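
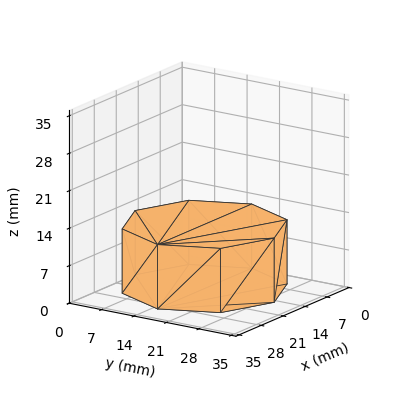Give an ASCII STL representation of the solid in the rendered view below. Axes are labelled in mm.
Reading the render: the shape is a regular 8-sided prism (a cylinder approximated with 8 flat sides), circumscribed radius ≈ 15 mm, height ≈ 12 mm (dimensions read to the nearest mm from the axis ticks). For the STL, each face is triangulated and given an outward normal.

solid part
  facet normal 0.0000 0.0000 -1.0000
    outer loop
      vertex 15.0 30.0 0.0
      vertex 25.6 25.6 0.0
      vertex 30.0 15.0 0.0
    endloop
  endfacet
  facet normal 0.0000 0.0000 -1.0000
    outer loop
      vertex 4.4 25.6 0.0
      vertex 15.0 30.0 0.0
      vertex 30.0 15.0 0.0
    endloop
  endfacet
  facet normal 0.0000 0.0000 -1.0000
    outer loop
      vertex 0.0 15.0 0.0
      vertex 4.4 25.6 0.0
      vertex 30.0 15.0 0.0
    endloop
  endfacet
  facet normal 0.0000 0.0000 -1.0000
    outer loop
      vertex 4.4 4.4 0.0
      vertex 0.0 15.0 0.0
      vertex 30.0 15.0 0.0
    endloop
  endfacet
  facet normal 0.0000 0.0000 -1.0000
    outer loop
      vertex 15.0 0.0 0.0
      vertex 4.4 4.4 0.0
      vertex 30.0 15.0 0.0
    endloop
  endfacet
  facet normal 0.0000 0.0000 -1.0000
    outer loop
      vertex 25.6 4.4 0.0
      vertex 15.0 0.0 0.0
      vertex 30.0 15.0 0.0
    endloop
  endfacet
  facet normal 0.0000 0.0000 1.0000
    outer loop
      vertex 30.0 15.0 12.0
      vertex 25.6 25.6 12.0
      vertex 15.0 30.0 12.0
    endloop
  endfacet
  facet normal 0.0000 0.0000 1.0000
    outer loop
      vertex 30.0 15.0 12.0
      vertex 15.0 30.0 12.0
      vertex 4.4 25.6 12.0
    endloop
  endfacet
  facet normal 0.0000 0.0000 1.0000
    outer loop
      vertex 30.0 15.0 12.0
      vertex 4.4 25.6 12.0
      vertex 0.0 15.0 12.0
    endloop
  endfacet
  facet normal 0.0000 0.0000 1.0000
    outer loop
      vertex 30.0 15.0 12.0
      vertex 0.0 15.0 12.0
      vertex 4.4 4.4 12.0
    endloop
  endfacet
  facet normal 0.0000 0.0000 1.0000
    outer loop
      vertex 30.0 15.0 12.0
      vertex 4.4 4.4 12.0
      vertex 15.0 0.0 12.0
    endloop
  endfacet
  facet normal 0.0000 0.0000 1.0000
    outer loop
      vertex 30.0 15.0 12.0
      vertex 15.0 0.0 12.0
      vertex 25.6 4.4 12.0
    endloop
  endfacet
  facet normal 0.9236 0.3834 0.0000
    outer loop
      vertex 30.0 15.0 0.0
      vertex 25.6 25.6 0.0
      vertex 25.6 25.6 12.0
    endloop
  endfacet
  facet normal 0.9236 0.3834 0.0000
    outer loop
      vertex 30.0 15.0 0.0
      vertex 25.6 25.6 12.0
      vertex 30.0 15.0 12.0
    endloop
  endfacet
  facet normal 0.3834 0.9236 0.0000
    outer loop
      vertex 25.6 25.6 0.0
      vertex 15.0 30.0 0.0
      vertex 15.0 30.0 12.0
    endloop
  endfacet
  facet normal 0.3834 0.9236 0.0000
    outer loop
      vertex 25.6 25.6 0.0
      vertex 15.0 30.0 12.0
      vertex 25.6 25.6 12.0
    endloop
  endfacet
  facet normal -0.3834 0.9236 0.0000
    outer loop
      vertex 15.0 30.0 0.0
      vertex 4.4 25.6 0.0
      vertex 4.4 25.6 12.0
    endloop
  endfacet
  facet normal -0.3834 0.9236 0.0000
    outer loop
      vertex 15.0 30.0 0.0
      vertex 4.4 25.6 12.0
      vertex 15.0 30.0 12.0
    endloop
  endfacet
  facet normal -0.9236 0.3834 0.0000
    outer loop
      vertex 4.4 25.6 0.0
      vertex 0.0 15.0 0.0
      vertex 0.0 15.0 12.0
    endloop
  endfacet
  facet normal -0.9236 0.3834 0.0000
    outer loop
      vertex 4.4 25.6 0.0
      vertex 0.0 15.0 12.0
      vertex 4.4 25.6 12.0
    endloop
  endfacet
  facet normal -0.9236 -0.3834 0.0000
    outer loop
      vertex 0.0 15.0 0.0
      vertex 4.4 4.4 0.0
      vertex 4.4 4.4 12.0
    endloop
  endfacet
  facet normal -0.9236 -0.3834 0.0000
    outer loop
      vertex 0.0 15.0 0.0
      vertex 4.4 4.4 12.0
      vertex 0.0 15.0 12.0
    endloop
  endfacet
  facet normal -0.3834 -0.9236 0.0000
    outer loop
      vertex 4.4 4.4 0.0
      vertex 15.0 0.0 0.0
      vertex 15.0 0.0 12.0
    endloop
  endfacet
  facet normal -0.3834 -0.9236 0.0000
    outer loop
      vertex 4.4 4.4 0.0
      vertex 15.0 0.0 12.0
      vertex 4.4 4.4 12.0
    endloop
  endfacet
  facet normal 0.3834 -0.9236 0.0000
    outer loop
      vertex 15.0 0.0 0.0
      vertex 25.6 4.4 0.0
      vertex 25.6 4.4 12.0
    endloop
  endfacet
  facet normal 0.3834 -0.9236 0.0000
    outer loop
      vertex 15.0 0.0 0.0
      vertex 25.6 4.4 12.0
      vertex 15.0 0.0 12.0
    endloop
  endfacet
  facet normal 0.9236 -0.3834 0.0000
    outer loop
      vertex 25.6 4.4 0.0
      vertex 30.0 15.0 0.0
      vertex 30.0 15.0 12.0
    endloop
  endfacet
  facet normal 0.9236 -0.3834 0.0000
    outer loop
      vertex 25.6 4.4 0.0
      vertex 30.0 15.0 12.0
      vertex 25.6 4.4 12.0
    endloop
  endfacet
endsolid part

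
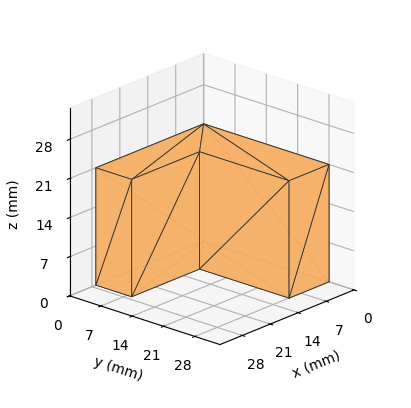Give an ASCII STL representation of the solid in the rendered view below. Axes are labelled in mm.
Reading the render: the shape is an L-shaped prism: outer 27 × 28 mm, arm thicknesses ≈ 8 mm (horizontal) and 10 mm (vertical), extruded 21 mm in z (dimensions read to the nearest mm from the axis ticks). For the STL, each face is triangulated and given an outward normal.

solid part
  facet normal 0.0000 0.0000 -1.0000
    outer loop
      vertex 27.0 8.0 0.0
      vertex 27.0 0.0 0.0
      vertex 0.0 0.0 0.0
    endloop
  endfacet
  facet normal 0.0000 0.0000 -1.0000
    outer loop
      vertex 10.0 8.0 0.0
      vertex 27.0 8.0 0.0
      vertex 0.0 0.0 0.0
    endloop
  endfacet
  facet normal 0.0000 0.0000 -1.0000
    outer loop
      vertex 10.0 28.0 0.0
      vertex 10.0 8.0 0.0
      vertex 0.0 0.0 0.0
    endloop
  endfacet
  facet normal 0.0000 0.0000 -1.0000
    outer loop
      vertex 0.0 28.0 0.0
      vertex 10.0 28.0 0.0
      vertex 0.0 0.0 0.0
    endloop
  endfacet
  facet normal 0.0000 0.0000 1.0000
    outer loop
      vertex 0.0 0.0 21.0
      vertex 27.0 0.0 21.0
      vertex 27.0 8.0 21.0
    endloop
  endfacet
  facet normal 0.0000 0.0000 1.0000
    outer loop
      vertex 0.0 0.0 21.0
      vertex 27.0 8.0 21.0
      vertex 10.0 8.0 21.0
    endloop
  endfacet
  facet normal 0.0000 0.0000 1.0000
    outer loop
      vertex 0.0 0.0 21.0
      vertex 10.0 8.0 21.0
      vertex 10.0 28.0 21.0
    endloop
  endfacet
  facet normal 0.0000 0.0000 1.0000
    outer loop
      vertex 0.0 0.0 21.0
      vertex 10.0 28.0 21.0
      vertex 0.0 28.0 21.0
    endloop
  endfacet
  facet normal 0.0000 -1.0000 0.0000
    outer loop
      vertex 0.0 0.0 0.0
      vertex 27.0 0.0 0.0
      vertex 27.0 0.0 21.0
    endloop
  endfacet
  facet normal 0.0000 -1.0000 0.0000
    outer loop
      vertex 0.0 0.0 0.0
      vertex 27.0 0.0 21.0
      vertex 0.0 0.0 21.0
    endloop
  endfacet
  facet normal 1.0000 0.0000 0.0000
    outer loop
      vertex 27.0 0.0 0.0
      vertex 27.0 8.0 0.0
      vertex 27.0 8.0 21.0
    endloop
  endfacet
  facet normal 1.0000 0.0000 0.0000
    outer loop
      vertex 27.0 0.0 0.0
      vertex 27.0 8.0 21.0
      vertex 27.0 0.0 21.0
    endloop
  endfacet
  facet normal 0.0000 1.0000 0.0000
    outer loop
      vertex 27.0 8.0 0.0
      vertex 10.0 8.0 0.0
      vertex 10.0 8.0 21.0
    endloop
  endfacet
  facet normal 0.0000 1.0000 0.0000
    outer loop
      vertex 27.0 8.0 0.0
      vertex 10.0 8.0 21.0
      vertex 27.0 8.0 21.0
    endloop
  endfacet
  facet normal 1.0000 0.0000 0.0000
    outer loop
      vertex 10.0 8.0 0.0
      vertex 10.0 28.0 0.0
      vertex 10.0 28.0 21.0
    endloop
  endfacet
  facet normal 1.0000 0.0000 0.0000
    outer loop
      vertex 10.0 8.0 0.0
      vertex 10.0 28.0 21.0
      vertex 10.0 8.0 21.0
    endloop
  endfacet
  facet normal 0.0000 1.0000 0.0000
    outer loop
      vertex 10.0 28.0 0.0
      vertex 0.0 28.0 0.0
      vertex 0.0 28.0 21.0
    endloop
  endfacet
  facet normal 0.0000 1.0000 0.0000
    outer loop
      vertex 10.0 28.0 0.0
      vertex 0.0 28.0 21.0
      vertex 10.0 28.0 21.0
    endloop
  endfacet
  facet normal -1.0000 0.0000 0.0000
    outer loop
      vertex 0.0 28.0 0.0
      vertex 0.0 0.0 0.0
      vertex 0.0 0.0 21.0
    endloop
  endfacet
  facet normal -1.0000 0.0000 0.0000
    outer loop
      vertex 0.0 28.0 0.0
      vertex 0.0 0.0 21.0
      vertex 0.0 28.0 21.0
    endloop
  endfacet
endsolid part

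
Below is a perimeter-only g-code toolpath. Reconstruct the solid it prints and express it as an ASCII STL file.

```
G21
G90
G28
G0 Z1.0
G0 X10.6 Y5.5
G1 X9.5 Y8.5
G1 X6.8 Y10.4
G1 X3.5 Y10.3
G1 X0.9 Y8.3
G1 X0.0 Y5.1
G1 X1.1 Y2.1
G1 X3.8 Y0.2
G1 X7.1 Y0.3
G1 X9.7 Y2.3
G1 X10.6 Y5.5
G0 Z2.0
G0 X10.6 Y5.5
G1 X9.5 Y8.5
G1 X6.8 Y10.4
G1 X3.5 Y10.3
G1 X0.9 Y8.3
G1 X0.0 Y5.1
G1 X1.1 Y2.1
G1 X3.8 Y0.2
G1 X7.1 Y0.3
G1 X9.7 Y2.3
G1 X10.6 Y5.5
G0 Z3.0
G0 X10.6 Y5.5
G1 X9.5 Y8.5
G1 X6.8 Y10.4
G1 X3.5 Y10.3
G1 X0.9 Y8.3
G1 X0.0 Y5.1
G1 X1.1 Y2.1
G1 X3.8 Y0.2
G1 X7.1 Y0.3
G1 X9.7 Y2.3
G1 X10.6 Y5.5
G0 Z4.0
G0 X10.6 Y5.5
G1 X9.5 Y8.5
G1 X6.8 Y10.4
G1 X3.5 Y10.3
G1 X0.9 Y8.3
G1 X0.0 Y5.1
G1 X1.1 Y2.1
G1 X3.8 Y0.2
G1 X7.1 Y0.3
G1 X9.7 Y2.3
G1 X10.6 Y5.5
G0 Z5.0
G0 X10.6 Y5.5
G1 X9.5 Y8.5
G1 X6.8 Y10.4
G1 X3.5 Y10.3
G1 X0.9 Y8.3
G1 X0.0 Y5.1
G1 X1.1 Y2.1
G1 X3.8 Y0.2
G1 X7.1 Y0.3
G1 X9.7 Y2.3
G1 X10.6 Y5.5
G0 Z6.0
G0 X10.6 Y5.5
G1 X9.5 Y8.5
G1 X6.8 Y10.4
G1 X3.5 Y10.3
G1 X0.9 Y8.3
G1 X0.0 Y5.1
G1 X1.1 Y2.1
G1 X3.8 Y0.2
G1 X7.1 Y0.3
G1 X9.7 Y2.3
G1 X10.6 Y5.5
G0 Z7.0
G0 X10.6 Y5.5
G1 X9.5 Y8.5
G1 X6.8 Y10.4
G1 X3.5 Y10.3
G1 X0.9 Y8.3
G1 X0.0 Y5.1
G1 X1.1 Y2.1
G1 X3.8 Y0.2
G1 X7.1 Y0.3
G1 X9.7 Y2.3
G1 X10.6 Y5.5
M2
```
solid part
  facet normal 0.0000 0.0000 -1.0000
    outer loop
      vertex 6.8 10.4 0.0
      vertex 9.5 8.5 0.0
      vertex 10.6 5.5 0.0
    endloop
  endfacet
  facet normal 0.0000 0.0000 -1.0000
    outer loop
      vertex 3.5 10.3 0.0
      vertex 6.8 10.4 0.0
      vertex 10.6 5.5 0.0
    endloop
  endfacet
  facet normal 0.0000 0.0000 -1.0000
    outer loop
      vertex 0.9 8.3 0.0
      vertex 3.5 10.3 0.0
      vertex 10.6 5.5 0.0
    endloop
  endfacet
  facet normal 0.0000 0.0000 -1.0000
    outer loop
      vertex 0.0 5.1 0.0
      vertex 0.9 8.3 0.0
      vertex 10.6 5.5 0.0
    endloop
  endfacet
  facet normal 0.0000 0.0000 -1.0000
    outer loop
      vertex 1.1 2.1 0.0
      vertex 0.0 5.1 0.0
      vertex 10.6 5.5 0.0
    endloop
  endfacet
  facet normal 0.0000 0.0000 -1.0000
    outer loop
      vertex 3.8 0.2 0.0
      vertex 1.1 2.1 0.0
      vertex 10.6 5.5 0.0
    endloop
  endfacet
  facet normal 0.0000 0.0000 -1.0000
    outer loop
      vertex 7.1 0.3 0.0
      vertex 3.8 0.2 0.0
      vertex 10.6 5.5 0.0
    endloop
  endfacet
  facet normal 0.0000 0.0000 -1.0000
    outer loop
      vertex 9.7 2.3 0.0
      vertex 7.1 0.3 0.0
      vertex 10.6 5.5 0.0
    endloop
  endfacet
  facet normal 0.0000 0.0000 1.0000
    outer loop
      vertex 10.6 5.5 7.0
      vertex 9.5 8.5 7.0
      vertex 6.8 10.4 7.0
    endloop
  endfacet
  facet normal 0.0000 0.0000 1.0000
    outer loop
      vertex 10.6 5.5 7.0
      vertex 6.8 10.4 7.0
      vertex 3.5 10.3 7.0
    endloop
  endfacet
  facet normal 0.0000 0.0000 1.0000
    outer loop
      vertex 10.6 5.5 7.0
      vertex 3.5 10.3 7.0
      vertex 0.9 8.3 7.0
    endloop
  endfacet
  facet normal 0.0000 0.0000 1.0000
    outer loop
      vertex 10.6 5.5 7.0
      vertex 0.9 8.3 7.0
      vertex 0.0 5.1 7.0
    endloop
  endfacet
  facet normal 0.0000 0.0000 1.0000
    outer loop
      vertex 10.6 5.5 7.0
      vertex 0.0 5.1 7.0
      vertex 1.1 2.1 7.0
    endloop
  endfacet
  facet normal 0.0000 0.0000 1.0000
    outer loop
      vertex 10.6 5.5 7.0
      vertex 1.1 2.1 7.0
      vertex 3.8 0.2 7.0
    endloop
  endfacet
  facet normal 0.0000 0.0000 1.0000
    outer loop
      vertex 10.6 5.5 7.0
      vertex 3.8 0.2 7.0
      vertex 7.1 0.3 7.0
    endloop
  endfacet
  facet normal 0.0000 0.0000 1.0000
    outer loop
      vertex 10.6 5.5 7.0
      vertex 7.1 0.3 7.0
      vertex 9.7 2.3 7.0
    endloop
  endfacet
  facet normal 0.9389 0.3443 0.0000
    outer loop
      vertex 10.6 5.5 0.0
      vertex 9.5 8.5 0.0
      vertex 9.5 8.5 7.0
    endloop
  endfacet
  facet normal 0.9389 0.3443 0.0000
    outer loop
      vertex 10.6 5.5 0.0
      vertex 9.5 8.5 7.0
      vertex 10.6 5.5 7.0
    endloop
  endfacet
  facet normal 0.5755 0.8178 0.0000
    outer loop
      vertex 9.5 8.5 0.0
      vertex 6.8 10.4 0.0
      vertex 6.8 10.4 7.0
    endloop
  endfacet
  facet normal 0.5755 0.8178 0.0000
    outer loop
      vertex 9.5 8.5 0.0
      vertex 6.8 10.4 7.0
      vertex 9.5 8.5 7.0
    endloop
  endfacet
  facet normal -0.0303 0.9995 0.0000
    outer loop
      vertex 6.8 10.4 0.0
      vertex 3.5 10.3 0.0
      vertex 3.5 10.3 7.0
    endloop
  endfacet
  facet normal -0.0303 0.9995 0.0000
    outer loop
      vertex 6.8 10.4 0.0
      vertex 3.5 10.3 7.0
      vertex 6.8 10.4 7.0
    endloop
  endfacet
  facet normal -0.6097 0.7926 0.0000
    outer loop
      vertex 3.5 10.3 0.0
      vertex 0.9 8.3 0.0
      vertex 0.9 8.3 7.0
    endloop
  endfacet
  facet normal -0.6097 0.7926 0.0000
    outer loop
      vertex 3.5 10.3 0.0
      vertex 0.9 8.3 7.0
      vertex 3.5 10.3 7.0
    endloop
  endfacet
  facet normal -0.9627 0.2707 0.0000
    outer loop
      vertex 0.9 8.3 0.0
      vertex 0.0 5.1 0.0
      vertex 0.0 5.1 7.0
    endloop
  endfacet
  facet normal -0.9627 0.2707 0.0000
    outer loop
      vertex 0.9 8.3 0.0
      vertex 0.0 5.1 7.0
      vertex 0.9 8.3 7.0
    endloop
  endfacet
  facet normal -0.9389 -0.3443 0.0000
    outer loop
      vertex 0.0 5.1 0.0
      vertex 1.1 2.1 0.0
      vertex 1.1 2.1 7.0
    endloop
  endfacet
  facet normal -0.9389 -0.3443 0.0000
    outer loop
      vertex 0.0 5.1 0.0
      vertex 1.1 2.1 7.0
      vertex 0.0 5.1 7.0
    endloop
  endfacet
  facet normal -0.5755 -0.8178 0.0000
    outer loop
      vertex 1.1 2.1 0.0
      vertex 3.8 0.2 0.0
      vertex 3.8 0.2 7.0
    endloop
  endfacet
  facet normal -0.5755 -0.8178 0.0000
    outer loop
      vertex 1.1 2.1 0.0
      vertex 3.8 0.2 7.0
      vertex 1.1 2.1 7.0
    endloop
  endfacet
  facet normal 0.0303 -0.9995 0.0000
    outer loop
      vertex 3.8 0.2 0.0
      vertex 7.1 0.3 0.0
      vertex 7.1 0.3 7.0
    endloop
  endfacet
  facet normal 0.0303 -0.9995 0.0000
    outer loop
      vertex 3.8 0.2 0.0
      vertex 7.1 0.3 7.0
      vertex 3.8 0.2 7.0
    endloop
  endfacet
  facet normal 0.6097 -0.7926 0.0000
    outer loop
      vertex 7.1 0.3 0.0
      vertex 9.7 2.3 0.0
      vertex 9.7 2.3 7.0
    endloop
  endfacet
  facet normal 0.6097 -0.7926 0.0000
    outer loop
      vertex 7.1 0.3 0.0
      vertex 9.7 2.3 7.0
      vertex 7.1 0.3 7.0
    endloop
  endfacet
  facet normal 0.9627 -0.2707 0.0000
    outer loop
      vertex 9.7 2.3 0.0
      vertex 10.6 5.5 0.0
      vertex 10.6 5.5 7.0
    endloop
  endfacet
  facet normal 0.9627 -0.2707 0.0000
    outer loop
      vertex 9.7 2.3 0.0
      vertex 10.6 5.5 7.0
      vertex 9.7 2.3 7.0
    endloop
  endfacet
endsolid part

The G0 Z moves step by Δz≈1.0 mm. Every layer's G1 loop is the same polygon, so the solid is a straight extrusion of it from z=0 to z≈7. Closing with flat bottom and top caps and triangulating gives 36 facets — a regular 10-sided prism (a cylinder approximated with 10 flat sides), circumscribed radius ≈ 5.3 mm, height ≈ 7 mm.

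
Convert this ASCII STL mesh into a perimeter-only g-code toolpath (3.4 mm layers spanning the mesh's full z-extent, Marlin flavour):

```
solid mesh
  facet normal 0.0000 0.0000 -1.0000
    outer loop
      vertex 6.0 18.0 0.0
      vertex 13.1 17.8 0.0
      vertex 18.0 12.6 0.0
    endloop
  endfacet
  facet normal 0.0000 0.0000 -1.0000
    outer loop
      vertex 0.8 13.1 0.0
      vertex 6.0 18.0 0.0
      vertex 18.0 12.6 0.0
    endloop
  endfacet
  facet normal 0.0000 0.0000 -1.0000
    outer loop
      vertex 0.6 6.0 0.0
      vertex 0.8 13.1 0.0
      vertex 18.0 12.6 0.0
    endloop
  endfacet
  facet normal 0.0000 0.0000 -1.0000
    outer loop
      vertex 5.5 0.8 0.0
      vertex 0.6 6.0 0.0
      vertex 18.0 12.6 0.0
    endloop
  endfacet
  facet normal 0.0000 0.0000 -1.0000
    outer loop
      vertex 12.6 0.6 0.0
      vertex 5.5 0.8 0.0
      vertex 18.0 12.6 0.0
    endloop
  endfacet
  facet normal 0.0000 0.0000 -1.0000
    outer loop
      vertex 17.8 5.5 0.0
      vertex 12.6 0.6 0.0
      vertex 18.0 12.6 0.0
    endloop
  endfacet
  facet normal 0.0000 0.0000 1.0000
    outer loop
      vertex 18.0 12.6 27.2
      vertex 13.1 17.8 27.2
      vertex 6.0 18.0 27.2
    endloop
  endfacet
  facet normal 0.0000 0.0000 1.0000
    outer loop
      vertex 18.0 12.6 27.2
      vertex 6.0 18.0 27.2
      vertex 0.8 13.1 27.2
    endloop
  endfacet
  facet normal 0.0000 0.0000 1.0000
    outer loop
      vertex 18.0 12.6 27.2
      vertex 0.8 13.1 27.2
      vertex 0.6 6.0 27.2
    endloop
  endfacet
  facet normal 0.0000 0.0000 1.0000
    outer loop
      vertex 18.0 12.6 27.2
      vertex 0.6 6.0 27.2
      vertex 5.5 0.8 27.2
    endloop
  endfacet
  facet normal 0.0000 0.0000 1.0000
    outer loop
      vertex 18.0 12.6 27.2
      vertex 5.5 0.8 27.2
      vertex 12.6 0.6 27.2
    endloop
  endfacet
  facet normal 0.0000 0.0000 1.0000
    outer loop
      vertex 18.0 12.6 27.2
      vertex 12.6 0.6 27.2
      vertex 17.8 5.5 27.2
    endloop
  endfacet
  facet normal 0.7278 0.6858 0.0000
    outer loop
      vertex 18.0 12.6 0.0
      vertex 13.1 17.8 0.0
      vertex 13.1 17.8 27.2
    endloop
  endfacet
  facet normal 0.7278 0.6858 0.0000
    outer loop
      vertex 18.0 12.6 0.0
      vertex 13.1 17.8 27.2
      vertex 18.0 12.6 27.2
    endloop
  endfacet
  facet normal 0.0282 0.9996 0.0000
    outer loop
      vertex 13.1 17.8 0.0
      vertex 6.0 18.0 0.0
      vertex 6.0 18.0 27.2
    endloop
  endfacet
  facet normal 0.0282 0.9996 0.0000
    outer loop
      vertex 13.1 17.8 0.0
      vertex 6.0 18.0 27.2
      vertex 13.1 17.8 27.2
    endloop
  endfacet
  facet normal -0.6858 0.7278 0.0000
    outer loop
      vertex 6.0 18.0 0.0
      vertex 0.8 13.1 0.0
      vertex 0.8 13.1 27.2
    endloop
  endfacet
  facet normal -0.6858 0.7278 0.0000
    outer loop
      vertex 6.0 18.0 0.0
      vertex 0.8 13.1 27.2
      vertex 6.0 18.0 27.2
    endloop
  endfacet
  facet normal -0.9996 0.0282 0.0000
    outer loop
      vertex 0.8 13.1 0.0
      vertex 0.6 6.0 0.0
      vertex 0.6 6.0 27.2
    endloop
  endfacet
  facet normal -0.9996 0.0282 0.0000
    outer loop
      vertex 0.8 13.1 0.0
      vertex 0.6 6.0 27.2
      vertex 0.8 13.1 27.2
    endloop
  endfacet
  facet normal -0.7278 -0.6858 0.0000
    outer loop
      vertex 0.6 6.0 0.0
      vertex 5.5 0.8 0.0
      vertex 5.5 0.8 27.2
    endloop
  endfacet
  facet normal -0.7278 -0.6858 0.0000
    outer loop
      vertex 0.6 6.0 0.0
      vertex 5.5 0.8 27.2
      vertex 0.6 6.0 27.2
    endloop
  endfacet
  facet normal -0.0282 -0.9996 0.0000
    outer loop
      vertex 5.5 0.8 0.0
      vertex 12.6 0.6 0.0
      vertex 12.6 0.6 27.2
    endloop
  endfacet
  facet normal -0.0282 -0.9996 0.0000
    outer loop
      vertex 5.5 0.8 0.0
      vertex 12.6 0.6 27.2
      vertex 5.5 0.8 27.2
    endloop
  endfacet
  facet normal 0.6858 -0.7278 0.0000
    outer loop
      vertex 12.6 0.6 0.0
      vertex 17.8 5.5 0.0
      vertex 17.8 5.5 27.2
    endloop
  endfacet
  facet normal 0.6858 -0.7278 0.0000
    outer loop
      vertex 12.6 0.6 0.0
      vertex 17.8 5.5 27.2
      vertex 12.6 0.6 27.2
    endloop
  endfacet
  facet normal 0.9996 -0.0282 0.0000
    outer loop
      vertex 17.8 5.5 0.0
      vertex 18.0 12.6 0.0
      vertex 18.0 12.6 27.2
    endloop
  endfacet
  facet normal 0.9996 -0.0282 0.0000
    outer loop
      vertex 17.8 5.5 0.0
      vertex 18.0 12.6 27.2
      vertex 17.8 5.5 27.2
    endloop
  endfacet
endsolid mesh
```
; perimeter-only toolpath
G21 ; units = mm
G90 ; absolute positioning
G28 ; home
; layer 1
G0 Z3.4
G0 X18.0 Y12.6
G1 X13.1 Y17.8
G1 X6.0 Y18.0
G1 X0.8 Y13.1
G1 X0.6 Y6.0
G1 X5.5 Y0.8
G1 X12.6 Y0.6
G1 X17.8 Y5.5
G1 X18.0 Y12.6
; layer 2
G0 Z6.8
G0 X18.0 Y12.6
G1 X13.1 Y17.8
G1 X6.0 Y18.0
G1 X0.8 Y13.1
G1 X0.6 Y6.0
G1 X5.5 Y0.8
G1 X12.6 Y0.6
G1 X17.8 Y5.5
G1 X18.0 Y12.6
; layer 3
G0 Z10.2
G0 X18.0 Y12.6
G1 X13.1 Y17.8
G1 X6.0 Y18.0
G1 X0.8 Y13.1
G1 X0.6 Y6.0
G1 X5.5 Y0.8
G1 X12.6 Y0.6
G1 X17.8 Y5.5
G1 X18.0 Y12.6
; layer 4
G0 Z13.6
G0 X18.0 Y12.6
G1 X13.1 Y17.8
G1 X6.0 Y18.0
G1 X0.8 Y13.1
G1 X0.6 Y6.0
G1 X5.5 Y0.8
G1 X12.6 Y0.6
G1 X17.8 Y5.5
G1 X18.0 Y12.6
; layer 5
G0 Z17.0
G0 X18.0 Y12.6
G1 X13.1 Y17.8
G1 X6.0 Y18.0
G1 X0.8 Y13.1
G1 X0.6 Y6.0
G1 X5.5 Y0.8
G1 X12.6 Y0.6
G1 X17.8 Y5.5
G1 X18.0 Y12.6
; layer 6
G0 Z20.4
G0 X18.0 Y12.6
G1 X13.1 Y17.8
G1 X6.0 Y18.0
G1 X0.8 Y13.1
G1 X0.6 Y6.0
G1 X5.5 Y0.8
G1 X12.6 Y0.6
G1 X17.8 Y5.5
G1 X18.0 Y12.6
; layer 7
G0 Z23.8
G0 X18.0 Y12.6
G1 X13.1 Y17.8
G1 X6.0 Y18.0
G1 X0.8 Y13.1
G1 X0.6 Y6.0
G1 X5.5 Y0.8
G1 X12.6 Y0.6
G1 X17.8 Y5.5
G1 X18.0 Y12.6
; layer 8
G0 Z27.2
G0 X18.0 Y12.6
G1 X13.1 Y17.8
G1 X6.0 Y18.0
G1 X0.8 Y13.1
G1 X0.6 Y6.0
G1 X5.5 Y0.8
G1 X12.6 Y0.6
G1 X17.8 Y5.5
G1 X18.0 Y12.6
M2 ; end

The solid is a regular 8-sided prism (a cylinder approximated with 8 flat sides), circumscribed radius ≈ 9.3 mm, height ≈ 27.2 mm. Slicing at Δz = 3.4 mm — 8 equal slices spanning the solid's height, so layer i sits at z = i·h/8 — gives 8 non-empty perimeters. Each is a 8-segment closed polygon; G0 lifts to the layer z and rapids to the start vertex, then G1 traces the edges.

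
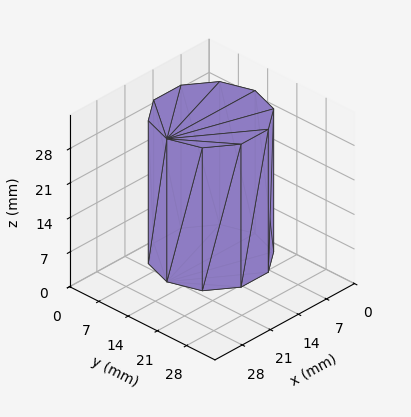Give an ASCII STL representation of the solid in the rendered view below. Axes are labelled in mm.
Reading the render: the shape is a regular 10-sided prism (a cylinder approximated with 10 flat sides), circumscribed radius ≈ 11 mm, height ≈ 29 mm (dimensions read to the nearest mm from the axis ticks). For the STL, each face is triangulated and given an outward normal.

solid part
  facet normal 0.0000 0.0000 -1.0000
    outer loop
      vertex 14.399 21.462 0.000
      vertex 19.899 17.466 0.000
      vertex 22.000 11.000 0.000
    endloop
  endfacet
  facet normal 0.0000 0.0000 -1.0000
    outer loop
      vertex 7.601 21.462 0.000
      vertex 14.399 21.462 0.000
      vertex 22.000 11.000 0.000
    endloop
  endfacet
  facet normal 0.0000 0.0000 -1.0000
    outer loop
      vertex 2.101 17.466 0.000
      vertex 7.601 21.462 0.000
      vertex 22.000 11.000 0.000
    endloop
  endfacet
  facet normal 0.0000 0.0000 -1.0000
    outer loop
      vertex 0.000 11.000 0.000
      vertex 2.101 17.466 0.000
      vertex 22.000 11.000 0.000
    endloop
  endfacet
  facet normal 0.0000 0.0000 -1.0000
    outer loop
      vertex 2.101 4.534 0.000
      vertex 0.000 11.000 0.000
      vertex 22.000 11.000 0.000
    endloop
  endfacet
  facet normal 0.0000 0.0000 -1.0000
    outer loop
      vertex 7.601 0.538 0.000
      vertex 2.101 4.534 0.000
      vertex 22.000 11.000 0.000
    endloop
  endfacet
  facet normal 0.0000 0.0000 -1.0000
    outer loop
      vertex 14.399 0.538 0.000
      vertex 7.601 0.538 0.000
      vertex 22.000 11.000 0.000
    endloop
  endfacet
  facet normal 0.0000 0.0000 -1.0000
    outer loop
      vertex 19.899 4.534 0.000
      vertex 14.399 0.538 0.000
      vertex 22.000 11.000 0.000
    endloop
  endfacet
  facet normal 0.0000 0.0000 1.0000
    outer loop
      vertex 22.000 11.000 29.000
      vertex 19.899 17.466 29.000
      vertex 14.399 21.462 29.000
    endloop
  endfacet
  facet normal 0.0000 0.0000 1.0000
    outer loop
      vertex 22.000 11.000 29.000
      vertex 14.399 21.462 29.000
      vertex 7.601 21.462 29.000
    endloop
  endfacet
  facet normal 0.0000 0.0000 1.0000
    outer loop
      vertex 22.000 11.000 29.000
      vertex 7.601 21.462 29.000
      vertex 2.101 17.466 29.000
    endloop
  endfacet
  facet normal 0.0000 0.0000 1.0000
    outer loop
      vertex 22.000 11.000 29.000
      vertex 2.101 17.466 29.000
      vertex 0.000 11.000 29.000
    endloop
  endfacet
  facet normal 0.0000 0.0000 1.0000
    outer loop
      vertex 22.000 11.000 29.000
      vertex 0.000 11.000 29.000
      vertex 2.101 4.534 29.000
    endloop
  endfacet
  facet normal 0.0000 0.0000 1.0000
    outer loop
      vertex 22.000 11.000 29.000
      vertex 2.101 4.534 29.000
      vertex 7.601 0.538 29.000
    endloop
  endfacet
  facet normal 0.0000 0.0000 1.0000
    outer loop
      vertex 22.000 11.000 29.000
      vertex 7.601 0.538 29.000
      vertex 14.399 0.538 29.000
    endloop
  endfacet
  facet normal 0.0000 0.0000 1.0000
    outer loop
      vertex 22.000 11.000 29.000
      vertex 14.399 0.538 29.000
      vertex 19.899 4.534 29.000
    endloop
  endfacet
  facet normal 0.9511 0.3090 0.0000
    outer loop
      vertex 22.000 11.000 0.000
      vertex 19.899 17.466 0.000
      vertex 19.899 17.466 29.000
    endloop
  endfacet
  facet normal 0.9511 0.3090 0.0000
    outer loop
      vertex 22.000 11.000 0.000
      vertex 19.899 17.466 29.000
      vertex 22.000 11.000 29.000
    endloop
  endfacet
  facet normal 0.5878 0.8090 0.0000
    outer loop
      vertex 19.899 17.466 0.000
      vertex 14.399 21.462 0.000
      vertex 14.399 21.462 29.000
    endloop
  endfacet
  facet normal 0.5878 0.8090 0.0000
    outer loop
      vertex 19.899 17.466 0.000
      vertex 14.399 21.462 29.000
      vertex 19.899 17.466 29.000
    endloop
  endfacet
  facet normal 0.0000 1.0000 0.0000
    outer loop
      vertex 14.399 21.462 0.000
      vertex 7.601 21.462 0.000
      vertex 7.601 21.462 29.000
    endloop
  endfacet
  facet normal 0.0000 1.0000 0.0000
    outer loop
      vertex 14.399 21.462 0.000
      vertex 7.601 21.462 29.000
      vertex 14.399 21.462 29.000
    endloop
  endfacet
  facet normal -0.5878 0.8090 0.0000
    outer loop
      vertex 7.601 21.462 0.000
      vertex 2.101 17.466 0.000
      vertex 2.101 17.466 29.000
    endloop
  endfacet
  facet normal -0.5878 0.8090 0.0000
    outer loop
      vertex 7.601 21.462 0.000
      vertex 2.101 17.466 29.000
      vertex 7.601 21.462 29.000
    endloop
  endfacet
  facet normal -0.9511 0.3090 0.0000
    outer loop
      vertex 2.101 17.466 0.000
      vertex 0.000 11.000 0.000
      vertex 0.000 11.000 29.000
    endloop
  endfacet
  facet normal -0.9511 0.3090 0.0000
    outer loop
      vertex 2.101 17.466 0.000
      vertex 0.000 11.000 29.000
      vertex 2.101 17.466 29.000
    endloop
  endfacet
  facet normal -0.9511 -0.3090 0.0000
    outer loop
      vertex 0.000 11.000 0.000
      vertex 2.101 4.534 0.000
      vertex 2.101 4.534 29.000
    endloop
  endfacet
  facet normal -0.9511 -0.3090 0.0000
    outer loop
      vertex 0.000 11.000 0.000
      vertex 2.101 4.534 29.000
      vertex 0.000 11.000 29.000
    endloop
  endfacet
  facet normal -0.5878 -0.8090 0.0000
    outer loop
      vertex 2.101 4.534 0.000
      vertex 7.601 0.538 0.000
      vertex 7.601 0.538 29.000
    endloop
  endfacet
  facet normal -0.5878 -0.8090 0.0000
    outer loop
      vertex 2.101 4.534 0.000
      vertex 7.601 0.538 29.000
      vertex 2.101 4.534 29.000
    endloop
  endfacet
  facet normal 0.0000 -1.0000 0.0000
    outer loop
      vertex 7.601 0.538 0.000
      vertex 14.399 0.538 0.000
      vertex 14.399 0.538 29.000
    endloop
  endfacet
  facet normal 0.0000 -1.0000 0.0000
    outer loop
      vertex 7.601 0.538 0.000
      vertex 14.399 0.538 29.000
      vertex 7.601 0.538 29.000
    endloop
  endfacet
  facet normal 0.5878 -0.8090 0.0000
    outer loop
      vertex 14.399 0.538 0.000
      vertex 19.899 4.534 0.000
      vertex 19.899 4.534 29.000
    endloop
  endfacet
  facet normal 0.5878 -0.8090 0.0000
    outer loop
      vertex 14.399 0.538 0.000
      vertex 19.899 4.534 29.000
      vertex 14.399 0.538 29.000
    endloop
  endfacet
  facet normal 0.9511 -0.3090 0.0000
    outer loop
      vertex 19.899 4.534 0.000
      vertex 22.000 11.000 0.000
      vertex 22.000 11.000 29.000
    endloop
  endfacet
  facet normal 0.9511 -0.3090 0.0000
    outer loop
      vertex 19.899 4.534 0.000
      vertex 22.000 11.000 29.000
      vertex 19.899 4.534 29.000
    endloop
  endfacet
endsolid part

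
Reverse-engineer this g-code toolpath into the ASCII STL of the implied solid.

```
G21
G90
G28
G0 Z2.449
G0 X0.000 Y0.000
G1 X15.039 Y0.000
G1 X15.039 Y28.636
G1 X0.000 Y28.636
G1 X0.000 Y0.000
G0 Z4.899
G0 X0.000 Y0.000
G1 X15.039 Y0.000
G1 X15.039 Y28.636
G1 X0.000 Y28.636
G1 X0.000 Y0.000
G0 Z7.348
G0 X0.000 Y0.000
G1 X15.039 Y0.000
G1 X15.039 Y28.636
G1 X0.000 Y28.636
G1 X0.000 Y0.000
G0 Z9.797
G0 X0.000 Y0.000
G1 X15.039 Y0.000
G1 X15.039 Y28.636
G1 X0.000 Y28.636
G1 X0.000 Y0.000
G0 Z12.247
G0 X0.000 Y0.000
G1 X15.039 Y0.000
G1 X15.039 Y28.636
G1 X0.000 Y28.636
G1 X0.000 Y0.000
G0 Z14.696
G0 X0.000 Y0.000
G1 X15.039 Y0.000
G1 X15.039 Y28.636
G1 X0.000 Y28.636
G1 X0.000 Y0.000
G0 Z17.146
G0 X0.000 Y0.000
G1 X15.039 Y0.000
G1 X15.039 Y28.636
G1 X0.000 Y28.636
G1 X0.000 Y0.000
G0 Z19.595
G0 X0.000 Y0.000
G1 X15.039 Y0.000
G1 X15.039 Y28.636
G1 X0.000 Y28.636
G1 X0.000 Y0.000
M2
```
solid part
  facet normal 0.0000 0.0000 -1.0000
    outer loop
      vertex 15.039 28.636 0.000
      vertex 15.039 0.000 0.000
      vertex 0.000 0.000 0.000
    endloop
  endfacet
  facet normal 0.0000 0.0000 -1.0000
    outer loop
      vertex 0.000 28.636 0.000
      vertex 15.039 28.636 0.000
      vertex 0.000 0.000 0.000
    endloop
  endfacet
  facet normal 0.0000 0.0000 1.0000
    outer loop
      vertex 0.000 0.000 19.595
      vertex 15.039 0.000 19.595
      vertex 15.039 28.636 19.595
    endloop
  endfacet
  facet normal 0.0000 0.0000 1.0000
    outer loop
      vertex 0.000 0.000 19.595
      vertex 15.039 28.636 19.595
      vertex 0.000 28.636 19.595
    endloop
  endfacet
  facet normal 0.0000 -1.0000 0.0000
    outer loop
      vertex 0.000 0.000 0.000
      vertex 15.039 0.000 0.000
      vertex 15.039 0.000 19.595
    endloop
  endfacet
  facet normal 0.0000 -1.0000 0.0000
    outer loop
      vertex 0.000 0.000 0.000
      vertex 15.039 0.000 19.595
      vertex 0.000 0.000 19.595
    endloop
  endfacet
  facet normal 0.0000 1.0000 0.0000
    outer loop
      vertex 15.039 28.636 19.595
      vertex 15.039 28.636 0.000
      vertex 0.000 28.636 0.000
    endloop
  endfacet
  facet normal 0.0000 1.0000 0.0000
    outer loop
      vertex 0.000 28.636 19.595
      vertex 15.039 28.636 19.595
      vertex 0.000 28.636 0.000
    endloop
  endfacet
  facet normal -1.0000 0.0000 0.0000
    outer loop
      vertex 0.000 28.636 19.595
      vertex 0.000 28.636 0.000
      vertex 0.000 0.000 0.000
    endloop
  endfacet
  facet normal -1.0000 0.0000 0.0000
    outer loop
      vertex 0.000 0.000 19.595
      vertex 0.000 28.636 19.595
      vertex 0.000 0.000 0.000
    endloop
  endfacet
  facet normal 1.0000 0.0000 0.0000
    outer loop
      vertex 15.039 0.000 0.000
      vertex 15.039 28.636 0.000
      vertex 15.039 28.636 19.595
    endloop
  endfacet
  facet normal 1.0000 0.0000 0.0000
    outer loop
      vertex 15.039 0.000 0.000
      vertex 15.039 28.636 19.595
      vertex 15.039 0.000 19.595
    endloop
  endfacet
endsolid part

The G0 Z moves step by Δz≈2.449 mm. Every layer's G1 loop is the same polygon, so the solid is a straight extrusion of it from z=0 to z≈19.6. Closing with flat bottom and top caps and triangulating gives 12 facets — a rectangular box, roughly 15 × 28.6 mm footprint and 19.6 mm tall.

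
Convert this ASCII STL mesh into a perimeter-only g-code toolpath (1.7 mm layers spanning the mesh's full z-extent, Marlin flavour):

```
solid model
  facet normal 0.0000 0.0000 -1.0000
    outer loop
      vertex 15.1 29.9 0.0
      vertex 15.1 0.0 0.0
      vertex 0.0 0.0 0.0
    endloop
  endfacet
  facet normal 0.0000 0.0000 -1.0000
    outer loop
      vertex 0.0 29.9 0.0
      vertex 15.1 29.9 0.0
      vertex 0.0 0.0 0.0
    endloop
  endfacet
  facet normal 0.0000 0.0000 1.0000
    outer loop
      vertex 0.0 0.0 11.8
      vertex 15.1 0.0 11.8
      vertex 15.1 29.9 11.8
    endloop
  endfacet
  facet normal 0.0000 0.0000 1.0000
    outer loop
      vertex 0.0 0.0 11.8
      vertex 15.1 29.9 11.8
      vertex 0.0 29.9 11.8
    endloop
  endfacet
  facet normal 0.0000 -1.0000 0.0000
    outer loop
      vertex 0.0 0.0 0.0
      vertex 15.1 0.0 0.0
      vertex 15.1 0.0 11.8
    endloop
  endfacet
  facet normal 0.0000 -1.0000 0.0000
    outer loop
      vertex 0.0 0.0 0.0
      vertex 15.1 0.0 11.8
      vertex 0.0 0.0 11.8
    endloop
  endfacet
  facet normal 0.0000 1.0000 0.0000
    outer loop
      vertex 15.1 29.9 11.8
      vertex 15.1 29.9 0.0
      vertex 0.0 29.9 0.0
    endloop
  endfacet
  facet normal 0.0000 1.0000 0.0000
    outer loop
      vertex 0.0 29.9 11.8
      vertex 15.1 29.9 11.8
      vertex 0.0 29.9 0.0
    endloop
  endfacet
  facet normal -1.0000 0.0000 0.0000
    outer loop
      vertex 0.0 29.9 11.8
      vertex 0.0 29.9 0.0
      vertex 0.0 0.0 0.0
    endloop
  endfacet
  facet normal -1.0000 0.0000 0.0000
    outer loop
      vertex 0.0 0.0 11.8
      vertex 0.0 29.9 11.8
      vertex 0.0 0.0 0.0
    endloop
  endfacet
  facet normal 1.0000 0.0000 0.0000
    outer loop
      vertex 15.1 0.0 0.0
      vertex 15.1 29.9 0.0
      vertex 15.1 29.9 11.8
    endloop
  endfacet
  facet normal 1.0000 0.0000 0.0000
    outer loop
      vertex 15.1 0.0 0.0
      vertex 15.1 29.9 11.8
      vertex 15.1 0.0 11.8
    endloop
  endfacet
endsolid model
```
; perimeter-only toolpath
G21 ; units = mm
G90 ; absolute positioning
G28 ; home
; layer 1
G0 Z1.7
G0 X0.0 Y0.0
G1 X15.1 Y0.0
G1 X15.1 Y29.9
G1 X0.0 Y29.9
G1 X0.0 Y0.0
; layer 2
G0 Z3.4
G0 X0.0 Y0.0
G1 X15.1 Y0.0
G1 X15.1 Y29.9
G1 X0.0 Y29.9
G1 X0.0 Y0.0
; layer 3
G0 Z5.1
G0 X0.0 Y0.0
G1 X15.1 Y0.0
G1 X15.1 Y29.9
G1 X0.0 Y29.9
G1 X0.0 Y0.0
; layer 4
G0 Z6.7
G0 X0.0 Y0.0
G1 X15.1 Y0.0
G1 X15.1 Y29.9
G1 X0.0 Y29.9
G1 X0.0 Y0.0
; layer 5
G0 Z8.4
G0 X0.0 Y0.0
G1 X15.1 Y0.0
G1 X15.1 Y29.9
G1 X0.0 Y29.9
G1 X0.0 Y0.0
; layer 6
G0 Z10.1
G0 X0.0 Y0.0
G1 X15.1 Y0.0
G1 X15.1 Y29.9
G1 X0.0 Y29.9
G1 X0.0 Y0.0
; layer 7
G0 Z11.8
G0 X0.0 Y0.0
G1 X15.1 Y0.0
G1 X15.1 Y29.9
G1 X0.0 Y29.9
G1 X0.0 Y0.0
M2 ; end

The solid is a rectangular box, roughly 15.1 × 29.9 mm footprint and 11.8 mm tall. Slicing at Δz = 1.7 mm — 7 equal slices spanning the solid's height, so layer i sits at z = i·h/7 — gives 7 non-empty perimeters. Each is a 4-segment closed polygon; G0 lifts to the layer z and rapids to the start vertex, then G1 traces the edges.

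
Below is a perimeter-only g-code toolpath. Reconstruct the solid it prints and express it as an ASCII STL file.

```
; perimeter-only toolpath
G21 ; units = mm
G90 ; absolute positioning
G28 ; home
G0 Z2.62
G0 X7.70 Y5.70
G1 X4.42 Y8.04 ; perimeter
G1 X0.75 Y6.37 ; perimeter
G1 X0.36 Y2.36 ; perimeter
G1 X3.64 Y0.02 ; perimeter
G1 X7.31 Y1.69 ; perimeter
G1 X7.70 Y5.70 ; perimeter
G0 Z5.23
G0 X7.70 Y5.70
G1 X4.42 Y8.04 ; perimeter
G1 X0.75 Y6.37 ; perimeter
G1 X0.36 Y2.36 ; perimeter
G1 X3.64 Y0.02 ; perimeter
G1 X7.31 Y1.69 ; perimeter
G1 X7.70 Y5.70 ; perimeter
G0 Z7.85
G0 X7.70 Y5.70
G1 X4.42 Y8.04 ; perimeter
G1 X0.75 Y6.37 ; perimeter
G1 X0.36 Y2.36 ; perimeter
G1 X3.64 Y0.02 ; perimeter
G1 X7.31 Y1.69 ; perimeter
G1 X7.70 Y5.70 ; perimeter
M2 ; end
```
solid part
  facet normal 0.0000 0.0000 -1.0000
    outer loop
      vertex 0.75 6.37 0.00
      vertex 4.42 8.04 0.00
      vertex 7.70 5.70 0.00
    endloop
  endfacet
  facet normal 0.0000 0.0000 -1.0000
    outer loop
      vertex 0.36 2.36 0.00
      vertex 0.75 6.37 0.00
      vertex 7.70 5.70 0.00
    endloop
  endfacet
  facet normal 0.0000 0.0000 -1.0000
    outer loop
      vertex 3.64 0.02 0.00
      vertex 0.36 2.36 0.00
      vertex 7.70 5.70 0.00
    endloop
  endfacet
  facet normal 0.0000 0.0000 -1.0000
    outer loop
      vertex 7.31 1.69 0.00
      vertex 3.64 0.02 0.00
      vertex 7.70 5.70 0.00
    endloop
  endfacet
  facet normal 0.0000 0.0000 1.0000
    outer loop
      vertex 7.70 5.70 7.85
      vertex 4.42 8.04 7.85
      vertex 0.75 6.37 7.85
    endloop
  endfacet
  facet normal 0.0000 0.0000 1.0000
    outer loop
      vertex 7.70 5.70 7.85
      vertex 0.75 6.37 7.85
      vertex 0.36 2.36 7.85
    endloop
  endfacet
  facet normal 0.0000 0.0000 1.0000
    outer loop
      vertex 7.70 5.70 7.85
      vertex 0.36 2.36 7.85
      vertex 3.64 0.02 7.85
    endloop
  endfacet
  facet normal 0.0000 0.0000 1.0000
    outer loop
      vertex 7.70 5.70 7.85
      vertex 3.64 0.02 7.85
      vertex 7.31 1.69 7.85
    endloop
  endfacet
  facet normal 0.5808 0.8141 0.0000
    outer loop
      vertex 7.70 5.70 0.00
      vertex 4.42 8.04 0.00
      vertex 4.42 8.04 7.85
    endloop
  endfacet
  facet normal 0.5808 0.8141 0.0000
    outer loop
      vertex 7.70 5.70 0.00
      vertex 4.42 8.04 7.85
      vertex 7.70 5.70 7.85
    endloop
  endfacet
  facet normal -0.4142 0.9102 0.0000
    outer loop
      vertex 4.42 8.04 0.00
      vertex 0.75 6.37 0.00
      vertex 0.75 6.37 7.85
    endloop
  endfacet
  facet normal -0.4142 0.9102 0.0000
    outer loop
      vertex 4.42 8.04 0.00
      vertex 0.75 6.37 7.85
      vertex 4.42 8.04 7.85
    endloop
  endfacet
  facet normal -0.9953 0.0968 0.0000
    outer loop
      vertex 0.75 6.37 0.00
      vertex 0.36 2.36 0.00
      vertex 0.36 2.36 7.85
    endloop
  endfacet
  facet normal -0.9953 0.0968 0.0000
    outer loop
      vertex 0.75 6.37 0.00
      vertex 0.36 2.36 7.85
      vertex 0.75 6.37 7.85
    endloop
  endfacet
  facet normal -0.5808 -0.8141 0.0000
    outer loop
      vertex 0.36 2.36 0.00
      vertex 3.64 0.02 0.00
      vertex 3.64 0.02 7.85
    endloop
  endfacet
  facet normal -0.5808 -0.8141 0.0000
    outer loop
      vertex 0.36 2.36 0.00
      vertex 3.64 0.02 7.85
      vertex 0.36 2.36 7.85
    endloop
  endfacet
  facet normal 0.4142 -0.9102 0.0000
    outer loop
      vertex 3.64 0.02 0.00
      vertex 7.31 1.69 0.00
      vertex 7.31 1.69 7.85
    endloop
  endfacet
  facet normal 0.4142 -0.9102 0.0000
    outer loop
      vertex 3.64 0.02 0.00
      vertex 7.31 1.69 7.85
      vertex 3.64 0.02 7.85
    endloop
  endfacet
  facet normal 0.9953 -0.0968 0.0000
    outer loop
      vertex 7.31 1.69 0.00
      vertex 7.70 5.70 0.00
      vertex 7.70 5.70 7.85
    endloop
  endfacet
  facet normal 0.9953 -0.0968 0.0000
    outer loop
      vertex 7.31 1.69 0.00
      vertex 7.70 5.70 7.85
      vertex 7.31 1.69 7.85
    endloop
  endfacet
endsolid part

The G0 Z moves step by Δz≈2.62 mm. Every layer's G1 loop is the same polygon, so the solid is a straight extrusion of it from z=0 to z≈7.85. Closing with flat bottom and top caps and triangulating gives 20 facets — a regular 6-sided prism (a cylinder approximated with 6 flat sides), circumscribed radius ≈ 4.03 mm, height ≈ 7.85 mm.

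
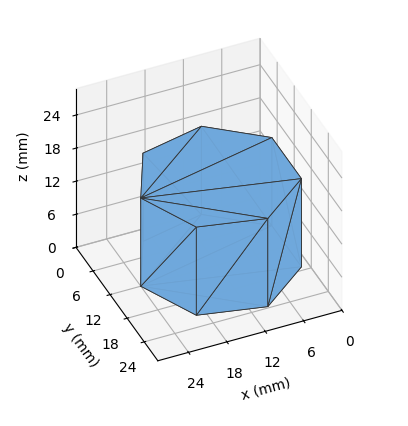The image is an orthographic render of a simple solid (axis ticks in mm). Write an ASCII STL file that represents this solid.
Reading the render: the shape is a regular 7-sided prism (a cylinder approximated with 7 flat sides), circumscribed radius ≈ 12 mm, height ≈ 16 mm (dimensions read to the nearest mm from the axis ticks). For the STL, each face is triangulated and given an outward normal.

solid part
  facet normal 0.0000 0.0000 -1.0000
    outer loop
      vertex 9.33 23.70 0.00
      vertex 19.48 21.38 0.00
      vertex 24.00 12.00 0.00
    endloop
  endfacet
  facet normal 0.0000 0.0000 -1.0000
    outer loop
      vertex 1.19 17.21 0.00
      vertex 9.33 23.70 0.00
      vertex 24.00 12.00 0.00
    endloop
  endfacet
  facet normal 0.0000 0.0000 -1.0000
    outer loop
      vertex 1.19 6.79 0.00
      vertex 1.19 17.21 0.00
      vertex 24.00 12.00 0.00
    endloop
  endfacet
  facet normal 0.0000 0.0000 -1.0000
    outer loop
      vertex 9.33 0.30 0.00
      vertex 1.19 6.79 0.00
      vertex 24.00 12.00 0.00
    endloop
  endfacet
  facet normal 0.0000 0.0000 -1.0000
    outer loop
      vertex 19.48 2.62 0.00
      vertex 9.33 0.30 0.00
      vertex 24.00 12.00 0.00
    endloop
  endfacet
  facet normal 0.0000 0.0000 1.0000
    outer loop
      vertex 24.00 12.00 16.00
      vertex 19.48 21.38 16.00
      vertex 9.33 23.70 16.00
    endloop
  endfacet
  facet normal 0.0000 0.0000 1.0000
    outer loop
      vertex 24.00 12.00 16.00
      vertex 9.33 23.70 16.00
      vertex 1.19 17.21 16.00
    endloop
  endfacet
  facet normal 0.0000 0.0000 1.0000
    outer loop
      vertex 24.00 12.00 16.00
      vertex 1.19 17.21 16.00
      vertex 1.19 6.79 16.00
    endloop
  endfacet
  facet normal 0.0000 0.0000 1.0000
    outer loop
      vertex 24.00 12.00 16.00
      vertex 1.19 6.79 16.00
      vertex 9.33 0.30 16.00
    endloop
  endfacet
  facet normal 0.0000 0.0000 1.0000
    outer loop
      vertex 24.00 12.00 16.00
      vertex 9.33 0.30 16.00
      vertex 19.48 2.62 16.00
    endloop
  endfacet
  facet normal 0.9009 0.4341 0.0000
    outer loop
      vertex 24.00 12.00 0.00
      vertex 19.48 21.38 0.00
      vertex 19.48 21.38 16.00
    endloop
  endfacet
  facet normal 0.9009 0.4341 0.0000
    outer loop
      vertex 24.00 12.00 0.00
      vertex 19.48 21.38 16.00
      vertex 24.00 12.00 16.00
    endloop
  endfacet
  facet normal 0.2228 0.9749 0.0000
    outer loop
      vertex 19.48 21.38 0.00
      vertex 9.33 23.70 0.00
      vertex 9.33 23.70 16.00
    endloop
  endfacet
  facet normal 0.2228 0.9749 0.0000
    outer loop
      vertex 19.48 21.38 0.00
      vertex 9.33 23.70 16.00
      vertex 19.48 21.38 16.00
    endloop
  endfacet
  facet normal -0.6234 0.7819 0.0000
    outer loop
      vertex 9.33 23.70 0.00
      vertex 1.19 17.21 0.00
      vertex 1.19 17.21 16.00
    endloop
  endfacet
  facet normal -0.6234 0.7819 0.0000
    outer loop
      vertex 9.33 23.70 0.00
      vertex 1.19 17.21 16.00
      vertex 9.33 23.70 16.00
    endloop
  endfacet
  facet normal -1.0000 0.0000 0.0000
    outer loop
      vertex 1.19 17.21 0.00
      vertex 1.19 6.79 0.00
      vertex 1.19 6.79 16.00
    endloop
  endfacet
  facet normal -1.0000 0.0000 0.0000
    outer loop
      vertex 1.19 17.21 0.00
      vertex 1.19 6.79 16.00
      vertex 1.19 17.21 16.00
    endloop
  endfacet
  facet normal -0.6234 -0.7819 0.0000
    outer loop
      vertex 1.19 6.79 0.00
      vertex 9.33 0.30 0.00
      vertex 9.33 0.30 16.00
    endloop
  endfacet
  facet normal -0.6234 -0.7819 0.0000
    outer loop
      vertex 1.19 6.79 0.00
      vertex 9.33 0.30 16.00
      vertex 1.19 6.79 16.00
    endloop
  endfacet
  facet normal 0.2228 -0.9749 0.0000
    outer loop
      vertex 9.33 0.30 0.00
      vertex 19.48 2.62 0.00
      vertex 19.48 2.62 16.00
    endloop
  endfacet
  facet normal 0.2228 -0.9749 0.0000
    outer loop
      vertex 9.33 0.30 0.00
      vertex 19.48 2.62 16.00
      vertex 9.33 0.30 16.00
    endloop
  endfacet
  facet normal 0.9009 -0.4341 0.0000
    outer loop
      vertex 19.48 2.62 0.00
      vertex 24.00 12.00 0.00
      vertex 24.00 12.00 16.00
    endloop
  endfacet
  facet normal 0.9009 -0.4341 0.0000
    outer loop
      vertex 19.48 2.62 0.00
      vertex 24.00 12.00 16.00
      vertex 19.48 2.62 16.00
    endloop
  endfacet
endsolid part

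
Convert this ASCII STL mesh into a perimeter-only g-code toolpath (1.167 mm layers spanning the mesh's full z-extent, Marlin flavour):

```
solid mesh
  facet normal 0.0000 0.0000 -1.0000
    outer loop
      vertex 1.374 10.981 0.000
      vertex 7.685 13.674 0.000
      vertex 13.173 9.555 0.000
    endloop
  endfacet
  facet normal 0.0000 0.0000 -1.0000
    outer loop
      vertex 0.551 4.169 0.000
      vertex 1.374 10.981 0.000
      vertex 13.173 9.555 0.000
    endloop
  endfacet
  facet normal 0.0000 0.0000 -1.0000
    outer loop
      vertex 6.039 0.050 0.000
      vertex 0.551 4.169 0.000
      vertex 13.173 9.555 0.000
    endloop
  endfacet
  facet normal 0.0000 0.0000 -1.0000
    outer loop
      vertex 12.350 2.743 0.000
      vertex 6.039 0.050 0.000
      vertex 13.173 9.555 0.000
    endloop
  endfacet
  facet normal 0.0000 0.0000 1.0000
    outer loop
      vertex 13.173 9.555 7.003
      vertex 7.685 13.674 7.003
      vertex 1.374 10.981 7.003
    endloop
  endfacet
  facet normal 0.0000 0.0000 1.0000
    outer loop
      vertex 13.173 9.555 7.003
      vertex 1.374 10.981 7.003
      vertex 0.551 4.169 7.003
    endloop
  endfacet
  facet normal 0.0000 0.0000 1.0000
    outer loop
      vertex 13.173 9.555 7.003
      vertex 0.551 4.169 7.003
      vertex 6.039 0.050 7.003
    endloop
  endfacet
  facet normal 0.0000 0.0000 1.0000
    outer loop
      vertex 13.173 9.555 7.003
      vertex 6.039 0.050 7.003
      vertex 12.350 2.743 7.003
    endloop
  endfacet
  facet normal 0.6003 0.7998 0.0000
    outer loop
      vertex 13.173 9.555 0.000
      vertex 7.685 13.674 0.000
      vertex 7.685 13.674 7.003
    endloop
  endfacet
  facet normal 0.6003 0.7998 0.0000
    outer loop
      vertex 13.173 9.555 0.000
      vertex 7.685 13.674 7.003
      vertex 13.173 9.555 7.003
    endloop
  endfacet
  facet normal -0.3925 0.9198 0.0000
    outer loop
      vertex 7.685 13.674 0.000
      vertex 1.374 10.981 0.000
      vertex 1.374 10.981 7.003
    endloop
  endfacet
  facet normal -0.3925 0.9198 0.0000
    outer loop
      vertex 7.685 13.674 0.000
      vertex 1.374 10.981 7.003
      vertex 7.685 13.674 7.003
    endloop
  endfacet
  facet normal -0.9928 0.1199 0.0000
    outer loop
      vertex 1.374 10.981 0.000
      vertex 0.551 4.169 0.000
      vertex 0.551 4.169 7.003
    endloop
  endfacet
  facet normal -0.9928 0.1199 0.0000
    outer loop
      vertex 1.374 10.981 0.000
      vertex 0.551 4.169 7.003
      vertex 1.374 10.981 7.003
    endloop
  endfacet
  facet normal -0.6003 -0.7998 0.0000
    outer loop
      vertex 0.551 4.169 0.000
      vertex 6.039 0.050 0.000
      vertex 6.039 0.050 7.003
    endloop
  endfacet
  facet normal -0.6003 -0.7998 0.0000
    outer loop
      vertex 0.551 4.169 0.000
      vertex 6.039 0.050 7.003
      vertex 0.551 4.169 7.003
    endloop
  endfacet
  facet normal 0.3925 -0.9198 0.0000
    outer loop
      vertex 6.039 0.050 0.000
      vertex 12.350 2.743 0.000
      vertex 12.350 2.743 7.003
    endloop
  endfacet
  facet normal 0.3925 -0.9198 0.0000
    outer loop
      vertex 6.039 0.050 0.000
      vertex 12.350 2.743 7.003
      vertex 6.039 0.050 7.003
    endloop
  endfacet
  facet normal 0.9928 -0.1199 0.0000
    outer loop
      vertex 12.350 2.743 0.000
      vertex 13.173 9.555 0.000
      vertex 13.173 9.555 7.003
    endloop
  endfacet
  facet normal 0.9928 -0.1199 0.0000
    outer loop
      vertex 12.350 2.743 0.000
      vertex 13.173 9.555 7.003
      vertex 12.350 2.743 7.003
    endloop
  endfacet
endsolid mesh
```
; perimeter-only toolpath
G21 ; units = mm
G90 ; absolute positioning
G28 ; home
; layer 1
G0 Z1.167
G0 X13.173 Y9.555
G1 X7.685 Y13.674
G1 X1.374 Y10.981
G1 X0.551 Y4.169
G1 X6.039 Y0.050
G1 X12.350 Y2.743
G1 X13.173 Y9.555
; layer 2
G0 Z2.334
G0 X13.173 Y9.555
G1 X7.685 Y13.674
G1 X1.374 Y10.981
G1 X0.551 Y4.169
G1 X6.039 Y0.050
G1 X12.350 Y2.743
G1 X13.173 Y9.555
; layer 3
G0 Z3.502
G0 X13.173 Y9.555
G1 X7.685 Y13.674
G1 X1.374 Y10.981
G1 X0.551 Y4.169
G1 X6.039 Y0.050
G1 X12.350 Y2.743
G1 X13.173 Y9.555
; layer 4
G0 Z4.669
G0 X13.173 Y9.555
G1 X7.685 Y13.674
G1 X1.374 Y10.981
G1 X0.551 Y4.169
G1 X6.039 Y0.050
G1 X12.350 Y2.743
G1 X13.173 Y9.555
; layer 5
G0 Z5.836
G0 X13.173 Y9.555
G1 X7.685 Y13.674
G1 X1.374 Y10.981
G1 X0.551 Y4.169
G1 X6.039 Y0.050
G1 X12.350 Y2.743
G1 X13.173 Y9.555
; layer 6
G0 Z7.003
G0 X13.173 Y9.555
G1 X7.685 Y13.674
G1 X1.374 Y10.981
G1 X0.551 Y4.169
G1 X6.039 Y0.050
G1 X12.350 Y2.743
G1 X13.173 Y9.555
M2 ; end

The solid is a regular 6-sided prism (a cylinder approximated with 6 flat sides), circumscribed radius ≈ 6.86 mm, height ≈ 7 mm. Slicing at Δz = 1.167 mm — 6 equal slices spanning the solid's height, so layer i sits at z = i·h/6 — gives 6 non-empty perimeters. Each is a 6-segment closed polygon; G0 lifts to the layer z and rapids to the start vertex, then G1 traces the edges.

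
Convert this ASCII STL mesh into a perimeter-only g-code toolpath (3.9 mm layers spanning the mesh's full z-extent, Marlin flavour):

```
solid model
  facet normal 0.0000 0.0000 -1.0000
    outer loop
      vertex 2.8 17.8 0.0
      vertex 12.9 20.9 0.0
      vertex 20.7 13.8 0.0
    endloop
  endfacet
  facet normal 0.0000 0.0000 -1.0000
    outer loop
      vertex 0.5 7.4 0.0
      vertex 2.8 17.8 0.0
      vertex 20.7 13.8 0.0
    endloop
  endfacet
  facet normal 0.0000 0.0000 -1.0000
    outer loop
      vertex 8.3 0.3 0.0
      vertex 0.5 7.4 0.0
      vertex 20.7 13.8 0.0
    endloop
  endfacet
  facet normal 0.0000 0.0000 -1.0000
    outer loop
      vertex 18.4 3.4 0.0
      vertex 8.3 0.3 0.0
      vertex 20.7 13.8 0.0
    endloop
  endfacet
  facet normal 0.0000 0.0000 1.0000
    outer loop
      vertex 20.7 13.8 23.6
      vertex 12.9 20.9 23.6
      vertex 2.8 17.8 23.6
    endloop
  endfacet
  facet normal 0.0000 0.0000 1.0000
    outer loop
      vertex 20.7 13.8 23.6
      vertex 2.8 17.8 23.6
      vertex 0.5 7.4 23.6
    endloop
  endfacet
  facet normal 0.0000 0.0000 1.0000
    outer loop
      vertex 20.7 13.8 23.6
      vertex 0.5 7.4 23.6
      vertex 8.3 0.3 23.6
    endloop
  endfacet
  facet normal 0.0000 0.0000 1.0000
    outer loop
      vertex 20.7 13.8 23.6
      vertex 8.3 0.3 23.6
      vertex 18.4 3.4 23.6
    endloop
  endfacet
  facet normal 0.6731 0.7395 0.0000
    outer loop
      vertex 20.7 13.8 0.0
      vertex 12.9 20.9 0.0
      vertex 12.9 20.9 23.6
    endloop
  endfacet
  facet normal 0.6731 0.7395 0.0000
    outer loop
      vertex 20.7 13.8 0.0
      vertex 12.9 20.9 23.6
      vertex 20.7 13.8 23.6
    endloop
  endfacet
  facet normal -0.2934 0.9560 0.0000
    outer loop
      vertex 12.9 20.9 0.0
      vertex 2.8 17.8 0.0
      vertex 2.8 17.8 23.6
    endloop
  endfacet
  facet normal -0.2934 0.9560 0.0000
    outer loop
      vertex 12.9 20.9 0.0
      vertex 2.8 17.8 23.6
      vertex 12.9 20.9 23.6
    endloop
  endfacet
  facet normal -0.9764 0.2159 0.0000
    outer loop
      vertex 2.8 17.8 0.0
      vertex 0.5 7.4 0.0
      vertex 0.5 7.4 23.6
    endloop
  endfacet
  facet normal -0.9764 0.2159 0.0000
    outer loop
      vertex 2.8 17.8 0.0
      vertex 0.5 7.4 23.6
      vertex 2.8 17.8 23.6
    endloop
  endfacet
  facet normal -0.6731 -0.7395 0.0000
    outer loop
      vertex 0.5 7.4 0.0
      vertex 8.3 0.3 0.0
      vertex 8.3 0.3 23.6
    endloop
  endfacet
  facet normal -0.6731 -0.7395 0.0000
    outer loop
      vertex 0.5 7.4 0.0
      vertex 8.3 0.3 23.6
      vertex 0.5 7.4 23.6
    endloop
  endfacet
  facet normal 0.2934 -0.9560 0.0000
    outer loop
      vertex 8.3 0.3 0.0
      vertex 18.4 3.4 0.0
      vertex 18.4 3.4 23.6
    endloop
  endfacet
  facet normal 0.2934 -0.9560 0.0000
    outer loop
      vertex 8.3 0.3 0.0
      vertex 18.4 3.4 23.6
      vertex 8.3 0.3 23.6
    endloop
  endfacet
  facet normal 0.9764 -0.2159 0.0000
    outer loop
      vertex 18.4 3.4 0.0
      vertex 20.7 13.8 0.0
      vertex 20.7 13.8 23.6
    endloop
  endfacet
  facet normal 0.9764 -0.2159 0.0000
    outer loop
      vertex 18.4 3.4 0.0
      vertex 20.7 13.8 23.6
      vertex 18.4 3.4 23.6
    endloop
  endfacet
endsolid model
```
; perimeter-only toolpath
G21 ; units = mm
G90 ; absolute positioning
G28 ; home
; layer 1
G0 Z3.9
G0 X20.7 Y13.8
G1 X12.9 Y20.9
G1 X2.8 Y17.8
G1 X0.5 Y7.4
G1 X8.3 Y0.3
G1 X18.4 Y3.4
G1 X20.7 Y13.8
; layer 2
G0 Z7.9
G0 X20.7 Y13.8
G1 X12.9 Y20.9
G1 X2.8 Y17.8
G1 X0.5 Y7.4
G1 X8.3 Y0.3
G1 X18.4 Y3.4
G1 X20.7 Y13.8
; layer 3
G0 Z11.8
G0 X20.7 Y13.8
G1 X12.9 Y20.9
G1 X2.8 Y17.8
G1 X0.5 Y7.4
G1 X8.3 Y0.3
G1 X18.4 Y3.4
G1 X20.7 Y13.8
; layer 4
G0 Z15.7
G0 X20.7 Y13.8
G1 X12.9 Y20.9
G1 X2.8 Y17.8
G1 X0.5 Y7.4
G1 X8.3 Y0.3
G1 X18.4 Y3.4
G1 X20.7 Y13.8
; layer 5
G0 Z19.7
G0 X20.7 Y13.8
G1 X12.9 Y20.9
G1 X2.8 Y17.8
G1 X0.5 Y7.4
G1 X8.3 Y0.3
G1 X18.4 Y3.4
G1 X20.7 Y13.8
; layer 6
G0 Z23.6
G0 X20.7 Y13.8
G1 X12.9 Y20.9
G1 X2.8 Y17.8
G1 X0.5 Y7.4
G1 X8.3 Y0.3
G1 X18.4 Y3.4
G1 X20.7 Y13.8
M2 ; end

The solid is a regular 6-sided prism (a cylinder approximated with 6 flat sides), circumscribed radius ≈ 10.6 mm, height ≈ 23.6 mm. Slicing at Δz = 3.9 mm — 6 equal slices spanning the solid's height, so layer i sits at z = i·h/6 — gives 6 non-empty perimeters. Each is a 6-segment closed polygon; G0 lifts to the layer z and rapids to the start vertex, then G1 traces the edges.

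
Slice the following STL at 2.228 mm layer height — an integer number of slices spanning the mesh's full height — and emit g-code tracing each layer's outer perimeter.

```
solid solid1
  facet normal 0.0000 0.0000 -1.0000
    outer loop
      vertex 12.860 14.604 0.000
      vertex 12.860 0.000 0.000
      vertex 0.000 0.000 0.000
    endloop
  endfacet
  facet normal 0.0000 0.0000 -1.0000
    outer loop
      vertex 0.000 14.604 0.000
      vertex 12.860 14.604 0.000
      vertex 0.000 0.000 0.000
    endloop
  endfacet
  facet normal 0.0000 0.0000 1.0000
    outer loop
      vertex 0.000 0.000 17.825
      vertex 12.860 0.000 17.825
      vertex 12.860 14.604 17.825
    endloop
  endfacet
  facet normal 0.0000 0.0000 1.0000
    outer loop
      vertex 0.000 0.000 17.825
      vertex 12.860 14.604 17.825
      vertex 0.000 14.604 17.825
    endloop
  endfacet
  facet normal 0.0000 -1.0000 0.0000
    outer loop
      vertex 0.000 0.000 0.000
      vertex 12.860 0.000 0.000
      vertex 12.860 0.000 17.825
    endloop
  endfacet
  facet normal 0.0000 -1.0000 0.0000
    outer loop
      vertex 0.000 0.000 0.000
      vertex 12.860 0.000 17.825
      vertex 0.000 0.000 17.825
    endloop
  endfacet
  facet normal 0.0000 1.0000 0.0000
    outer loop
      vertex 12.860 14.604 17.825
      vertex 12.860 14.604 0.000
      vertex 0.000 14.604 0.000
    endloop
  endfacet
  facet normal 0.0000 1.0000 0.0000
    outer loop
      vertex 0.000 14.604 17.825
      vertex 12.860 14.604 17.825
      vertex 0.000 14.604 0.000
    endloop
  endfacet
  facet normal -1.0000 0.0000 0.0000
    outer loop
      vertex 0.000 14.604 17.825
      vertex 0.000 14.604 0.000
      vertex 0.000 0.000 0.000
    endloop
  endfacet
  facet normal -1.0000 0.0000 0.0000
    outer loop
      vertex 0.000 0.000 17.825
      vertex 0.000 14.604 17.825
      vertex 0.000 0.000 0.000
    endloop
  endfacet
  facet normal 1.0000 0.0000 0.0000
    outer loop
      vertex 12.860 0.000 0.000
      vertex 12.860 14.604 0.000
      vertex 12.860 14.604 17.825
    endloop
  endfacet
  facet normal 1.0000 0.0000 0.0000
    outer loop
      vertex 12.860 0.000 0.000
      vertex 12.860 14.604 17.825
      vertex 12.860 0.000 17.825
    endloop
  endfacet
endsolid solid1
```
; perimeter-only toolpath
G21 ; units = mm
G90 ; absolute positioning
G28 ; home
; layer 1
G0 Z2.228
G0 X0.000 Y0.000
G1 X12.860 Y0.000
G1 X12.860 Y14.604
G1 X0.000 Y14.604
G1 X0.000 Y0.000
; layer 2
G0 Z4.456
G0 X0.000 Y0.000
G1 X12.860 Y0.000
G1 X12.860 Y14.604
G1 X0.000 Y14.604
G1 X0.000 Y0.000
; layer 3
G0 Z6.684
G0 X0.000 Y0.000
G1 X12.860 Y0.000
G1 X12.860 Y14.604
G1 X0.000 Y14.604
G1 X0.000 Y0.000
; layer 4
G0 Z8.912
G0 X0.000 Y0.000
G1 X12.860 Y0.000
G1 X12.860 Y14.604
G1 X0.000 Y14.604
G1 X0.000 Y0.000
; layer 5
G0 Z11.141
G0 X0.000 Y0.000
G1 X12.860 Y0.000
G1 X12.860 Y14.604
G1 X0.000 Y14.604
G1 X0.000 Y0.000
; layer 6
G0 Z13.369
G0 X0.000 Y0.000
G1 X12.860 Y0.000
G1 X12.860 Y14.604
G1 X0.000 Y14.604
G1 X0.000 Y0.000
; layer 7
G0 Z15.597
G0 X0.000 Y0.000
G1 X12.860 Y0.000
G1 X12.860 Y14.604
G1 X0.000 Y14.604
G1 X0.000 Y0.000
; layer 8
G0 Z17.825
G0 X0.000 Y0.000
G1 X12.860 Y0.000
G1 X12.860 Y14.604
G1 X0.000 Y14.604
G1 X0.000 Y0.000
M2 ; end

The solid is a rectangular box, roughly 12.9 × 14.6 mm footprint and 17.8 mm tall. Slicing at Δz = 2.228 mm — 8 equal slices spanning the solid's height, so layer i sits at z = i·h/8 — gives 8 non-empty perimeters. Each is a 4-segment closed polygon; G0 lifts to the layer z and rapids to the start vertex, then G1 traces the edges.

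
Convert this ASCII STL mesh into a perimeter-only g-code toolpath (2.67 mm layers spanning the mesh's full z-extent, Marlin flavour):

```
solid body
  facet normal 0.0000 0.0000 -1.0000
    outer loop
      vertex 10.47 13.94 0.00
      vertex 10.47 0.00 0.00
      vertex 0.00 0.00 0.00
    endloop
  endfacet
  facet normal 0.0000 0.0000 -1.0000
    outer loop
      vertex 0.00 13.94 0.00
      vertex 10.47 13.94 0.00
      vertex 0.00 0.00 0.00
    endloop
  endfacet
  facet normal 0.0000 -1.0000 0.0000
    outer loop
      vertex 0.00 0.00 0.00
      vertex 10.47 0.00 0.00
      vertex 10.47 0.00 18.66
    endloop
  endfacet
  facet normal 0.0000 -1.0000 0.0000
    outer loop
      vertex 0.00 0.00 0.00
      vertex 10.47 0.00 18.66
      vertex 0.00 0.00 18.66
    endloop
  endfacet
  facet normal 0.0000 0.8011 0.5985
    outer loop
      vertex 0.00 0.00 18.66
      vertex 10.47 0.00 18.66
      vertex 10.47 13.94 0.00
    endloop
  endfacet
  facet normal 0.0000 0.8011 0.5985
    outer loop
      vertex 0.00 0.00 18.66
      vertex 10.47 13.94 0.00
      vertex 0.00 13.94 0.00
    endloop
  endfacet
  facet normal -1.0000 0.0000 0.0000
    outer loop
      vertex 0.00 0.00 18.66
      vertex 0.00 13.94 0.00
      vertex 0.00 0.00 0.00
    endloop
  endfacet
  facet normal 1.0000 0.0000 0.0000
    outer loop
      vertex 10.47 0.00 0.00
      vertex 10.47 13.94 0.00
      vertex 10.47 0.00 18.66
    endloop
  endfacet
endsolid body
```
; perimeter-only toolpath
G21 ; units = mm
G90 ; absolute positioning
G28 ; home
; layer 1
G0 Z2.67
G0 X0.00 Y0.00
G1 X10.47 Y0.00
G1 X10.47 Y11.95
G1 X0.00 Y11.95
G1 X0.00 Y0.00
; layer 2
G0 Z5.33
G0 X0.00 Y0.00
G1 X10.47 Y0.00
G1 X10.47 Y9.96
G1 X0.00 Y9.96
G1 X0.00 Y0.00
; layer 3
G0 Z8.00
G0 X0.00 Y0.00
G1 X10.47 Y0.00
G1 X10.47 Y7.97
G1 X0.00 Y7.97
G1 X0.00 Y0.00
; layer 4
G0 Z10.66
G0 X0.00 Y0.00
G1 X10.47 Y0.00
G1 X10.47 Y5.97
G1 X0.00 Y5.97
G1 X0.00 Y0.00
; layer 5
G0 Z13.33
G0 X0.00 Y0.00
G1 X10.47 Y0.00
G1 X10.47 Y3.98
G1 X0.00 Y3.98
G1 X0.00 Y0.00
; layer 6
G0 Z15.99
G0 X0.00 Y0.00
G1 X10.47 Y0.00
G1 X10.47 Y1.99
G1 X0.00 Y1.99
G1 X0.00 Y0.00
M2 ; end

The solid is a wedge (ramp): 10.5 × 13.9 mm base, rising to 18.7 mm along the y=0 edge and sloping linearly to z=0 at y=13.9. Slicing at Δz = 2.67 mm — 7 equal slices spanning the solid's height, so layer i sits at z = i·h/7 — gives 6 non-empty perimeters. Each is a 4-segment closed polygon; G0 lifts to the layer z and rapids to the start vertex, then G1 traces the edges. The cross-section shrinks linearly with z (the slice at the apex is degenerate and omitted).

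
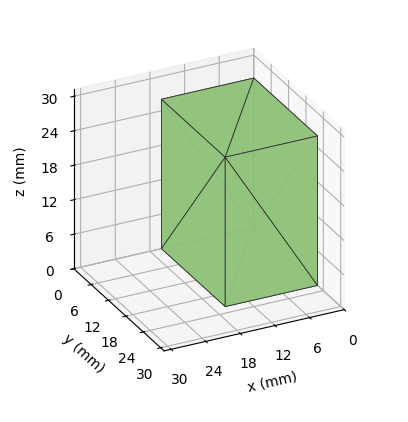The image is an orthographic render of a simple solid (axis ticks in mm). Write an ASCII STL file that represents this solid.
Reading the render: the shape is a rectangular box, roughly 16 × 22 mm footprint and 26 mm tall (dimensions read to the nearest mm from the axis ticks). For the STL, each face is triangulated and given an outward normal.

solid part
  facet normal 0.0000 0.0000 -1.0000
    outer loop
      vertex 16.00 22.00 0.00
      vertex 16.00 0.00 0.00
      vertex 0.00 0.00 0.00
    endloop
  endfacet
  facet normal 0.0000 0.0000 -1.0000
    outer loop
      vertex 0.00 22.00 0.00
      vertex 16.00 22.00 0.00
      vertex 0.00 0.00 0.00
    endloop
  endfacet
  facet normal 0.0000 0.0000 1.0000
    outer loop
      vertex 0.00 0.00 26.00
      vertex 16.00 0.00 26.00
      vertex 16.00 22.00 26.00
    endloop
  endfacet
  facet normal 0.0000 0.0000 1.0000
    outer loop
      vertex 0.00 0.00 26.00
      vertex 16.00 22.00 26.00
      vertex 0.00 22.00 26.00
    endloop
  endfacet
  facet normal 0.0000 -1.0000 0.0000
    outer loop
      vertex 0.00 0.00 0.00
      vertex 16.00 0.00 0.00
      vertex 16.00 0.00 26.00
    endloop
  endfacet
  facet normal 0.0000 -1.0000 0.0000
    outer loop
      vertex 0.00 0.00 0.00
      vertex 16.00 0.00 26.00
      vertex 0.00 0.00 26.00
    endloop
  endfacet
  facet normal 0.0000 1.0000 0.0000
    outer loop
      vertex 16.00 22.00 26.00
      vertex 16.00 22.00 0.00
      vertex 0.00 22.00 0.00
    endloop
  endfacet
  facet normal 0.0000 1.0000 0.0000
    outer loop
      vertex 0.00 22.00 26.00
      vertex 16.00 22.00 26.00
      vertex 0.00 22.00 0.00
    endloop
  endfacet
  facet normal -1.0000 0.0000 0.0000
    outer loop
      vertex 0.00 22.00 26.00
      vertex 0.00 22.00 0.00
      vertex 0.00 0.00 0.00
    endloop
  endfacet
  facet normal -1.0000 0.0000 0.0000
    outer loop
      vertex 0.00 0.00 26.00
      vertex 0.00 22.00 26.00
      vertex 0.00 0.00 0.00
    endloop
  endfacet
  facet normal 1.0000 0.0000 0.0000
    outer loop
      vertex 16.00 0.00 0.00
      vertex 16.00 22.00 0.00
      vertex 16.00 22.00 26.00
    endloop
  endfacet
  facet normal 1.0000 0.0000 0.0000
    outer loop
      vertex 16.00 0.00 0.00
      vertex 16.00 22.00 26.00
      vertex 16.00 0.00 26.00
    endloop
  endfacet
endsolid part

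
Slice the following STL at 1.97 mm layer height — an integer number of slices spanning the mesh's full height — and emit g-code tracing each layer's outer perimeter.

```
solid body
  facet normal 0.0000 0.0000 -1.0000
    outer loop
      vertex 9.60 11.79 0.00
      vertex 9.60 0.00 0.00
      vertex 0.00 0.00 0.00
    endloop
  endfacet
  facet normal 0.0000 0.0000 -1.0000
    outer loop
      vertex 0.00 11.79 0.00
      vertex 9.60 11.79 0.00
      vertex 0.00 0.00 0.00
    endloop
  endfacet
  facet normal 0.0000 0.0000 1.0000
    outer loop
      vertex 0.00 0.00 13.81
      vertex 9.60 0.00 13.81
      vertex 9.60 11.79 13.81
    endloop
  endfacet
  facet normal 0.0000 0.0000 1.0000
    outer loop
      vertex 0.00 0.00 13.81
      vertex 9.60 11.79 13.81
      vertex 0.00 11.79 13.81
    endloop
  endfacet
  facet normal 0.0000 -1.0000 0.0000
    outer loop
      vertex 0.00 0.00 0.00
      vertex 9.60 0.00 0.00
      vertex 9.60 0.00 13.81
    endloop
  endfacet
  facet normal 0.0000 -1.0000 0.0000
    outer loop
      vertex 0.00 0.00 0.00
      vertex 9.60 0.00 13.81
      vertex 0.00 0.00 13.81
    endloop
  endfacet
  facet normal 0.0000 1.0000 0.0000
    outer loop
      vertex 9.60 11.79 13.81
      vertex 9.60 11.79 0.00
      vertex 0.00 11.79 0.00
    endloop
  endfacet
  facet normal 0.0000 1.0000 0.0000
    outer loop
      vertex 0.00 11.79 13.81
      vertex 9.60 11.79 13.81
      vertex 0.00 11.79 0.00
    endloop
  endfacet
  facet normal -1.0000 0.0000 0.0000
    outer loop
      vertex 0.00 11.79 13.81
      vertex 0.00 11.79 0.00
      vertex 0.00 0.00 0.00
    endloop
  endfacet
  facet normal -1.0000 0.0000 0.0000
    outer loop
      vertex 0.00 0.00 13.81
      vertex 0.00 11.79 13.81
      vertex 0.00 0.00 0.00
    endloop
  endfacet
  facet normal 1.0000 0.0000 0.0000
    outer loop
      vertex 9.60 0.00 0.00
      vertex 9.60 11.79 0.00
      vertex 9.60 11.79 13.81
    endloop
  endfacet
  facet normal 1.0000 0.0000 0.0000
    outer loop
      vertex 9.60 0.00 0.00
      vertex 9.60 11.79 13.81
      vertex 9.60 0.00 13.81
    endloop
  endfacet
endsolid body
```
; perimeter-only toolpath
G21 ; units = mm
G90 ; absolute positioning
G28 ; home
; layer 1
G0 Z1.97
G0 X0.00 Y0.00
G1 X9.60 Y0.00
G1 X9.60 Y11.79
G1 X0.00 Y11.79
G1 X0.00 Y0.00
; layer 2
G0 Z3.95
G0 X0.00 Y0.00
G1 X9.60 Y0.00
G1 X9.60 Y11.79
G1 X0.00 Y11.79
G1 X0.00 Y0.00
; layer 3
G0 Z5.92
G0 X0.00 Y0.00
G1 X9.60 Y0.00
G1 X9.60 Y11.79
G1 X0.00 Y11.79
G1 X0.00 Y0.00
; layer 4
G0 Z7.89
G0 X0.00 Y0.00
G1 X9.60 Y0.00
G1 X9.60 Y11.79
G1 X0.00 Y11.79
G1 X0.00 Y0.00
; layer 5
G0 Z9.86
G0 X0.00 Y0.00
G1 X9.60 Y0.00
G1 X9.60 Y11.79
G1 X0.00 Y11.79
G1 X0.00 Y0.00
; layer 6
G0 Z11.84
G0 X0.00 Y0.00
G1 X9.60 Y0.00
G1 X9.60 Y11.79
G1 X0.00 Y11.79
G1 X0.00 Y0.00
; layer 7
G0 Z13.81
G0 X0.00 Y0.00
G1 X9.60 Y0.00
G1 X9.60 Y11.79
G1 X0.00 Y11.79
G1 X0.00 Y0.00
M2 ; end

The solid is a rectangular box, roughly 9.6 × 11.8 mm footprint and 13.8 mm tall. Slicing at Δz = 1.97 mm — 7 equal slices spanning the solid's height, so layer i sits at z = i·h/7 — gives 7 non-empty perimeters. Each is a 4-segment closed polygon; G0 lifts to the layer z and rapids to the start vertex, then G1 traces the edges.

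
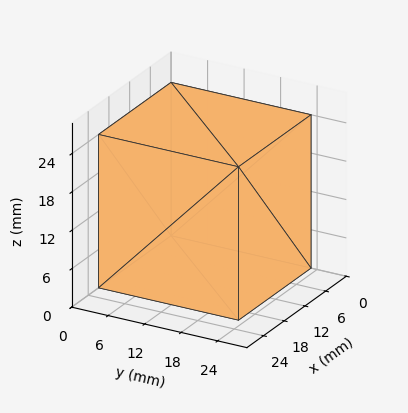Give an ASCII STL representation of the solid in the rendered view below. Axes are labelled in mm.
Reading the render: the shape is a rectangular box, roughly 21 × 23 mm footprint and 24 mm tall (dimensions read to the nearest mm from the axis ticks). For the STL, each face is triangulated and given an outward normal.

solid part
  facet normal 0.0000 0.0000 -1.0000
    outer loop
      vertex 21.00 23.00 0.00
      vertex 21.00 0.00 0.00
      vertex 0.00 0.00 0.00
    endloop
  endfacet
  facet normal 0.0000 0.0000 -1.0000
    outer loop
      vertex 0.00 23.00 0.00
      vertex 21.00 23.00 0.00
      vertex 0.00 0.00 0.00
    endloop
  endfacet
  facet normal 0.0000 0.0000 1.0000
    outer loop
      vertex 0.00 0.00 24.00
      vertex 21.00 0.00 24.00
      vertex 21.00 23.00 24.00
    endloop
  endfacet
  facet normal 0.0000 0.0000 1.0000
    outer loop
      vertex 0.00 0.00 24.00
      vertex 21.00 23.00 24.00
      vertex 0.00 23.00 24.00
    endloop
  endfacet
  facet normal 0.0000 -1.0000 0.0000
    outer loop
      vertex 0.00 0.00 0.00
      vertex 21.00 0.00 0.00
      vertex 21.00 0.00 24.00
    endloop
  endfacet
  facet normal 0.0000 -1.0000 0.0000
    outer loop
      vertex 0.00 0.00 0.00
      vertex 21.00 0.00 24.00
      vertex 0.00 0.00 24.00
    endloop
  endfacet
  facet normal 0.0000 1.0000 0.0000
    outer loop
      vertex 21.00 23.00 24.00
      vertex 21.00 23.00 0.00
      vertex 0.00 23.00 0.00
    endloop
  endfacet
  facet normal 0.0000 1.0000 0.0000
    outer loop
      vertex 0.00 23.00 24.00
      vertex 21.00 23.00 24.00
      vertex 0.00 23.00 0.00
    endloop
  endfacet
  facet normal -1.0000 0.0000 0.0000
    outer loop
      vertex 0.00 23.00 24.00
      vertex 0.00 23.00 0.00
      vertex 0.00 0.00 0.00
    endloop
  endfacet
  facet normal -1.0000 0.0000 0.0000
    outer loop
      vertex 0.00 0.00 24.00
      vertex 0.00 23.00 24.00
      vertex 0.00 0.00 0.00
    endloop
  endfacet
  facet normal 1.0000 0.0000 0.0000
    outer loop
      vertex 21.00 0.00 0.00
      vertex 21.00 23.00 0.00
      vertex 21.00 23.00 24.00
    endloop
  endfacet
  facet normal 1.0000 0.0000 0.0000
    outer loop
      vertex 21.00 0.00 0.00
      vertex 21.00 23.00 24.00
      vertex 21.00 0.00 24.00
    endloop
  endfacet
endsolid part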